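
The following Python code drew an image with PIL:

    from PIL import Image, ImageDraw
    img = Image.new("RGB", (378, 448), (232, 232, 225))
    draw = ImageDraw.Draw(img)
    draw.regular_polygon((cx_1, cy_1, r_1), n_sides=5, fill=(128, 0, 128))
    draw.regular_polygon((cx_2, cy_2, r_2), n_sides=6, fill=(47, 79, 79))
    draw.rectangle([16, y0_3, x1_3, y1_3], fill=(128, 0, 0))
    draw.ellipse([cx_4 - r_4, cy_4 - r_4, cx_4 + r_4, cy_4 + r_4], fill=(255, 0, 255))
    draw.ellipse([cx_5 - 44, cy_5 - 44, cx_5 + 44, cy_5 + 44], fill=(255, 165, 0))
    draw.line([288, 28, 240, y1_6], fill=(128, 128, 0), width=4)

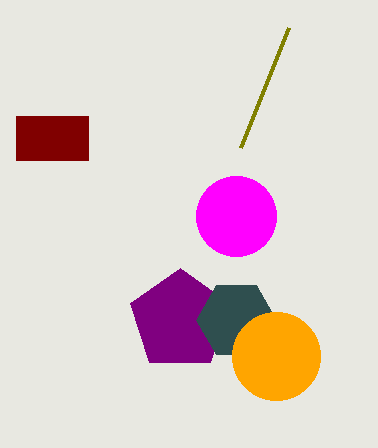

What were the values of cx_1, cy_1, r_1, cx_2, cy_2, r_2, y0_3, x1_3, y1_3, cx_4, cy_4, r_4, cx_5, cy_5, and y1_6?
cx_1 = 180, cy_1 = 320, r_1 = 52, cx_2 = 236, cy_2 = 320, r_2 = 40, y0_3 = 116, x1_3 = 88, y1_3 = 160, cx_4 = 236, cy_4 = 216, r_4 = 40, cx_5 = 276, cy_5 = 356, y1_6 = 148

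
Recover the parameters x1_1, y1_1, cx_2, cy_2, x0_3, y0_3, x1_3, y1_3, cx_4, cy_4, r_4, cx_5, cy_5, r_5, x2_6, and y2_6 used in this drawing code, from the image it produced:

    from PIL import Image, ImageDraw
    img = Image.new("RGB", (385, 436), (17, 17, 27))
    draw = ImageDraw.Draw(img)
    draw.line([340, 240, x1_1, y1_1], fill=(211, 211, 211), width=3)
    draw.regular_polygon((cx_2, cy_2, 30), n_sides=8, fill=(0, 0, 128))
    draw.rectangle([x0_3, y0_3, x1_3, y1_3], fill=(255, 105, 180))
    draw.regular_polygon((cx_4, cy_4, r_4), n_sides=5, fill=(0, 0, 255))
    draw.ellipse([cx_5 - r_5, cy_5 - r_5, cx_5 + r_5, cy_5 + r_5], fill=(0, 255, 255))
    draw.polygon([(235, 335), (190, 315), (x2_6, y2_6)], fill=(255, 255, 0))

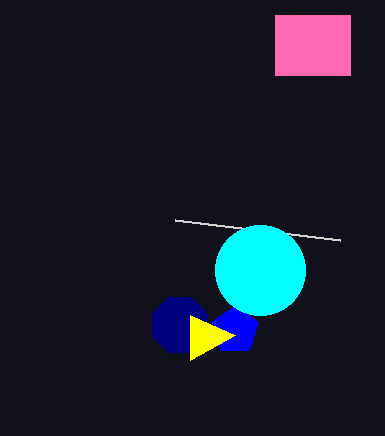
x1_1 = 175; y1_1 = 220; cx_2 = 180; cy_2 = 325; x0_3 = 275; y0_3 = 15; x1_3 = 350; y1_3 = 75; cx_4 = 235; cy_4 = 330; r_4 = 25; cx_5 = 260; cy_5 = 270; r_5 = 45; x2_6 = 190; y2_6 = 360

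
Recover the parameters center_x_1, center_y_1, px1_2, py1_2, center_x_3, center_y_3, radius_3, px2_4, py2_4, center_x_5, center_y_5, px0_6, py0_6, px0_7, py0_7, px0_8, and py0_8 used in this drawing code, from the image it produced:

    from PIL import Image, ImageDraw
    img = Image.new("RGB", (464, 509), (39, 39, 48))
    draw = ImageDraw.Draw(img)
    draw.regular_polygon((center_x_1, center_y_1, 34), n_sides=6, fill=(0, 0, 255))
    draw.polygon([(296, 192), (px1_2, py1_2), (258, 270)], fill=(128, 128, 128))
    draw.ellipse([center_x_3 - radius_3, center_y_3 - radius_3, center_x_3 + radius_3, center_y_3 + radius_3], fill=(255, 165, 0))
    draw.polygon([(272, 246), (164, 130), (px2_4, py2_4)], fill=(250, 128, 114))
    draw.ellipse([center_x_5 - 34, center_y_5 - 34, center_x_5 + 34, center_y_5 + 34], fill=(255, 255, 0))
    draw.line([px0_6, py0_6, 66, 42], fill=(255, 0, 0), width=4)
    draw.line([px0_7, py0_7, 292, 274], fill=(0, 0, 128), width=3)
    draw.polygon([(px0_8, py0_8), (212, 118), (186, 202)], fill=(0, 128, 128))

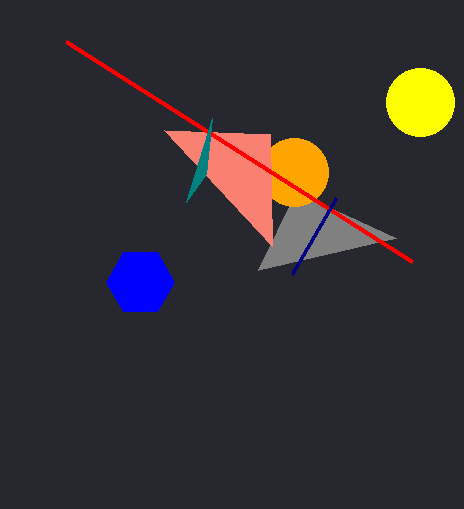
center_x_1 = 140, center_y_1 = 282, px1_2 = 396, py1_2 = 238, center_x_3 = 294, center_y_3 = 172, radius_3 = 34, px2_4 = 270, py2_4 = 134, center_x_5 = 420, center_y_5 = 102, px0_6 = 412, py0_6 = 262, px0_7 = 336, py0_7 = 198, px0_8 = 206, py0_8 = 174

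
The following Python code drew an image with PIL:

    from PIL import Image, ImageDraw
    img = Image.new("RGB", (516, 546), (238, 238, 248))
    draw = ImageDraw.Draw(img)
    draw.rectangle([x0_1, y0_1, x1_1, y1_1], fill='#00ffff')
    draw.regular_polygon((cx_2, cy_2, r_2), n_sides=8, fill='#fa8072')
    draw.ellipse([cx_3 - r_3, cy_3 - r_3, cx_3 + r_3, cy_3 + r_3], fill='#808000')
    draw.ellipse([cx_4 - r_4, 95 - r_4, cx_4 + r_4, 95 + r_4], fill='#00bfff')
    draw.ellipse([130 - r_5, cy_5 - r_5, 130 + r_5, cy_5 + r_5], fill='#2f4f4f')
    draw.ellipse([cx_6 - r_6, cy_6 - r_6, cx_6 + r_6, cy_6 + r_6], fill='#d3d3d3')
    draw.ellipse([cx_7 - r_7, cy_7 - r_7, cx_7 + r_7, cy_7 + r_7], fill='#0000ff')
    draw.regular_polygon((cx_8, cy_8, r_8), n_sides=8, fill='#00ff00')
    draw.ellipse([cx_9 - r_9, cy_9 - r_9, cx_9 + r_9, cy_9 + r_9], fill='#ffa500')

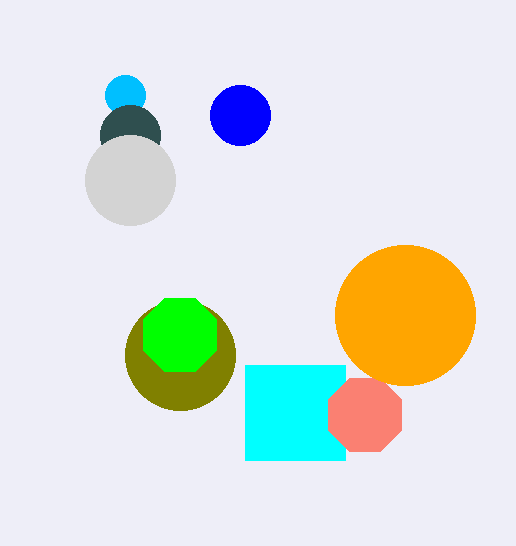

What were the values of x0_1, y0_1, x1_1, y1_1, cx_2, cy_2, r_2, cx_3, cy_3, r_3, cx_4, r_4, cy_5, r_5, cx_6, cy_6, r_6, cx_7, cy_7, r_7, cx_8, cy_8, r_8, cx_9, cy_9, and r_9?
x0_1 = 245, y0_1 = 365, x1_1 = 345, y1_1 = 460, cx_2 = 365, cy_2 = 415, r_2 = 40, cx_3 = 180, cy_3 = 355, r_3 = 55, cx_4 = 125, r_4 = 20, cy_5 = 135, r_5 = 30, cx_6 = 130, cy_6 = 180, r_6 = 45, cx_7 = 240, cy_7 = 115, r_7 = 30, cx_8 = 180, cy_8 = 335, r_8 = 40, cx_9 = 405, cy_9 = 315, r_9 = 70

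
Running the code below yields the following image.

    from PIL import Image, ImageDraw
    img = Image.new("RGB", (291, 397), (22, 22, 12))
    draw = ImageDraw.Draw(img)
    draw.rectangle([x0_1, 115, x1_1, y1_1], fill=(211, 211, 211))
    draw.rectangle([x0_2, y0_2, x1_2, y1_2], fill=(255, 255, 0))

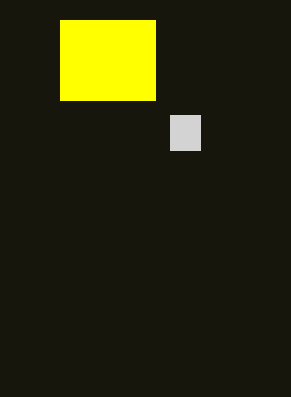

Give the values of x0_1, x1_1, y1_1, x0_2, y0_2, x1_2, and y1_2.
x0_1 = 170; x1_1 = 200; y1_1 = 150; x0_2 = 60; y0_2 = 20; x1_2 = 155; y1_2 = 100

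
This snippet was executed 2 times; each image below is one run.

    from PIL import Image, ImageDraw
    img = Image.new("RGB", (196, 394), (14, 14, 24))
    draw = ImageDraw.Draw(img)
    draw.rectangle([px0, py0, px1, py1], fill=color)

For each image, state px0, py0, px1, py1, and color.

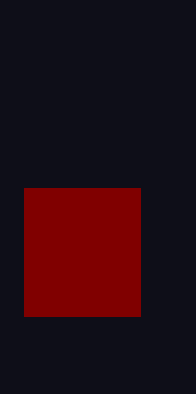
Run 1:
px0 = 24; py0 = 188; px1 = 140; py1 = 316; color = 'maroon'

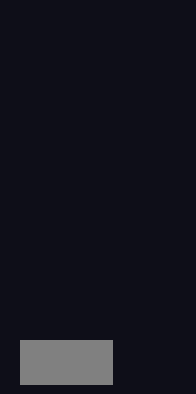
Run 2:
px0 = 20
py0 = 340
px1 = 112
py1 = 384
color = 'gray'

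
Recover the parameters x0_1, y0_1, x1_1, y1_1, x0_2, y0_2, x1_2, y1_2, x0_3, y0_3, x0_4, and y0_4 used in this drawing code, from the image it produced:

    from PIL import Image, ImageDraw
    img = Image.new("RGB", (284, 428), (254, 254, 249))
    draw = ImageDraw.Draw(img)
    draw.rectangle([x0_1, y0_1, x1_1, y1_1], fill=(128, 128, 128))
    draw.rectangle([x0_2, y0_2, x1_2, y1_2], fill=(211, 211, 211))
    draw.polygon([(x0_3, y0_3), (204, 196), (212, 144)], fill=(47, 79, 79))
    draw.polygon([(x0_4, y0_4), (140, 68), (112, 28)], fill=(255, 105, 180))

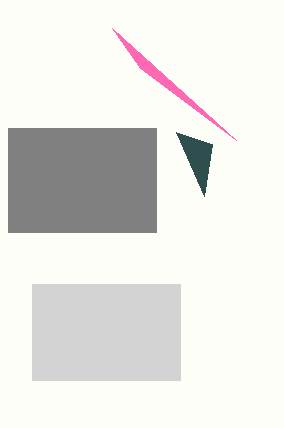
x0_1 = 8
y0_1 = 128
x1_1 = 156
y1_1 = 232
x0_2 = 32
y0_2 = 284
x1_2 = 180
y1_2 = 380
x0_3 = 176
y0_3 = 132
x0_4 = 236
y0_4 = 140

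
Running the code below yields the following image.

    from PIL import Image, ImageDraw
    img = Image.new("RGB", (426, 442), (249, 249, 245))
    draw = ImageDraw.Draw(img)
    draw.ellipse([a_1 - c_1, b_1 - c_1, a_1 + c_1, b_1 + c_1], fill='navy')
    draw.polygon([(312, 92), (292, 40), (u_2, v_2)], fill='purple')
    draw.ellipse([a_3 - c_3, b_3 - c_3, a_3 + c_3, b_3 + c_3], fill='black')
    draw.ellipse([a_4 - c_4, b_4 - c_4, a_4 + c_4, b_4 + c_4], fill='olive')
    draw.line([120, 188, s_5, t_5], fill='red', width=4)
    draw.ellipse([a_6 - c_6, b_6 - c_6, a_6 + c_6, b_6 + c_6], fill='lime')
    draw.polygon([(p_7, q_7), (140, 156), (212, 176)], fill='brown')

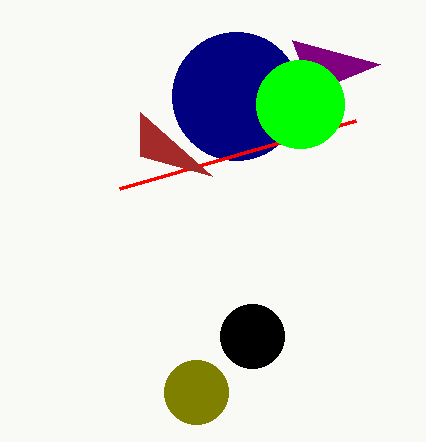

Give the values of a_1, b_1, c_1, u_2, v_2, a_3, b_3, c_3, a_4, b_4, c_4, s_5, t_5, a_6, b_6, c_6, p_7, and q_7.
a_1 = 236
b_1 = 96
c_1 = 64
u_2 = 380
v_2 = 64
a_3 = 252
b_3 = 336
c_3 = 32
a_4 = 196
b_4 = 392
c_4 = 32
s_5 = 356
t_5 = 120
a_6 = 300
b_6 = 104
c_6 = 44
p_7 = 140
q_7 = 112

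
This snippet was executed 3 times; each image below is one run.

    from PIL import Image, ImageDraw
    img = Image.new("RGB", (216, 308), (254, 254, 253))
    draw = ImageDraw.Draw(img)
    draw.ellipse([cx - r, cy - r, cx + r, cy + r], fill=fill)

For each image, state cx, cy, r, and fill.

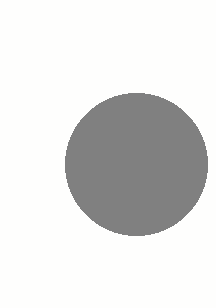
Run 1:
cx = 136, cy = 164, r = 71, fill = 'gray'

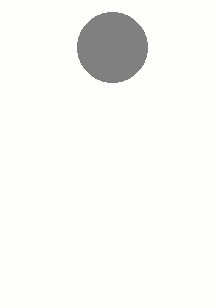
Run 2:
cx = 112, cy = 47, r = 35, fill = 'gray'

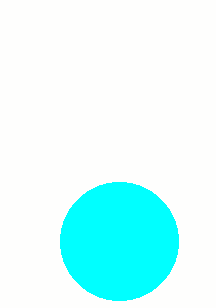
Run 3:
cx = 119, cy = 241, r = 59, fill = 'cyan'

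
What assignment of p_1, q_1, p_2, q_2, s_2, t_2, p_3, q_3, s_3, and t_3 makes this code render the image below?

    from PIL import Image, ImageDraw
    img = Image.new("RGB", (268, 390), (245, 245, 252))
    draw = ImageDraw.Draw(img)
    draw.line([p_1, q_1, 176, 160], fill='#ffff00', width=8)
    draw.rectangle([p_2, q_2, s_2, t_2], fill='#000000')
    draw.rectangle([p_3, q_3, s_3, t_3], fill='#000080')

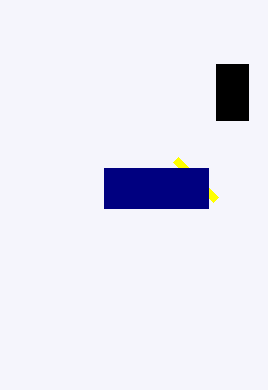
p_1 = 216, q_1 = 200, p_2 = 216, q_2 = 64, s_2 = 248, t_2 = 120, p_3 = 104, q_3 = 168, s_3 = 208, t_3 = 208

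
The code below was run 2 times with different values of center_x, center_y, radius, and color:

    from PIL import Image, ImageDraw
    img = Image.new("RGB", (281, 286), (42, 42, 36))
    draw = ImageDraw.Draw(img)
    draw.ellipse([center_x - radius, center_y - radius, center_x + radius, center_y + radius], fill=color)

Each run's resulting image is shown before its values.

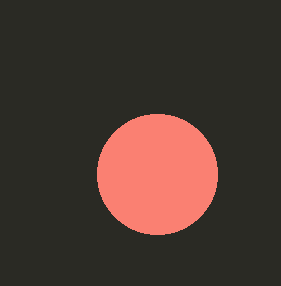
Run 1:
center_x = 157; center_y = 174; radius = 60; color = 'salmon'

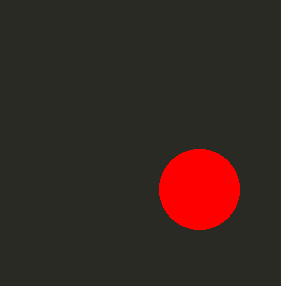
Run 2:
center_x = 199; center_y = 189; radius = 40; color = 'red'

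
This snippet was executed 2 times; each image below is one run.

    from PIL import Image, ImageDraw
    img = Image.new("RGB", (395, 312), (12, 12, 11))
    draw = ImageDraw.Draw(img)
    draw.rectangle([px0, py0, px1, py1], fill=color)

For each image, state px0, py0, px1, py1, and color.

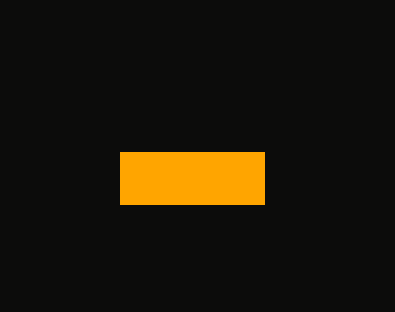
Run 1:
px0 = 120
py0 = 152
px1 = 264
py1 = 204
color = 'orange'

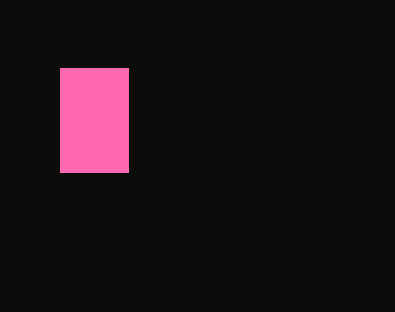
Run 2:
px0 = 60, py0 = 68, px1 = 128, py1 = 172, color = 'hotpink'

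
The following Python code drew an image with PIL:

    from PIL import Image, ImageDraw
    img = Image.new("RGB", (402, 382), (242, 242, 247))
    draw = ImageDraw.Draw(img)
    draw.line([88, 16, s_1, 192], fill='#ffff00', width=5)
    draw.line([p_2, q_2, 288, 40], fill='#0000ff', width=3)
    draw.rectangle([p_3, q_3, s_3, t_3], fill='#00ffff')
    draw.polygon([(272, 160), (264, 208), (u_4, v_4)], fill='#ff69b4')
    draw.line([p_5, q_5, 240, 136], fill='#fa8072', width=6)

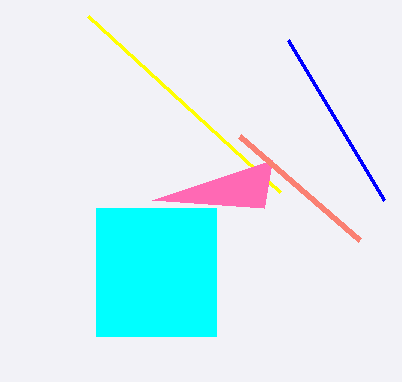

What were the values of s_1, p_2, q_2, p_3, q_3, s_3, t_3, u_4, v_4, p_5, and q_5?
s_1 = 280
p_2 = 384
q_2 = 200
p_3 = 96
q_3 = 208
s_3 = 216
t_3 = 336
u_4 = 152
v_4 = 200
p_5 = 360
q_5 = 240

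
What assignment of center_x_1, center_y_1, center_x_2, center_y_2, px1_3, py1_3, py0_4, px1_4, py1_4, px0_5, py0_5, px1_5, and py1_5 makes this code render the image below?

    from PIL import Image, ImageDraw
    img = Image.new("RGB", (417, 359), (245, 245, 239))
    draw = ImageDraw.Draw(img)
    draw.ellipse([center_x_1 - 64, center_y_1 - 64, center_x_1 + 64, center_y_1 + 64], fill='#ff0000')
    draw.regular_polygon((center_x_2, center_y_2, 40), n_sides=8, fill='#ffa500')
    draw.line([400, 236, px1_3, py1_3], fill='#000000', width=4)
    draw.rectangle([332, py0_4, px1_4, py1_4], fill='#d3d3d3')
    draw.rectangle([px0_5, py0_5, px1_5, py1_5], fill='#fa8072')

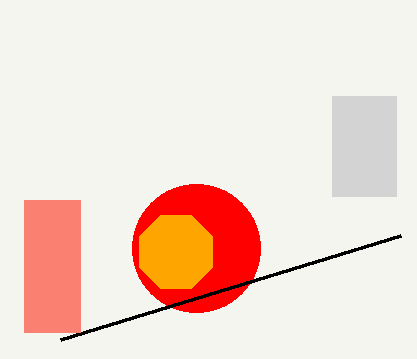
center_x_1 = 196, center_y_1 = 248, center_x_2 = 176, center_y_2 = 252, px1_3 = 60, py1_3 = 340, py0_4 = 96, px1_4 = 396, py1_4 = 196, px0_5 = 24, py0_5 = 200, px1_5 = 80, py1_5 = 332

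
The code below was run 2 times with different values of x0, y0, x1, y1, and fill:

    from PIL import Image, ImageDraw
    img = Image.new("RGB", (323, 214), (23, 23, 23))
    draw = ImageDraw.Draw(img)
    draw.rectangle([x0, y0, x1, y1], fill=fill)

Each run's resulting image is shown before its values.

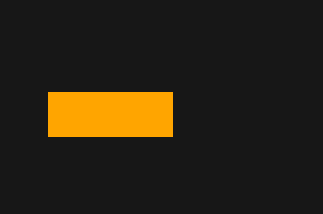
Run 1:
x0 = 48; y0 = 92; x1 = 172; y1 = 136; fill = 'orange'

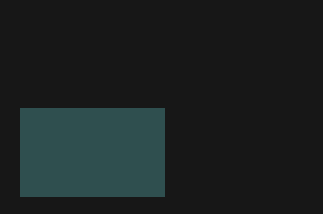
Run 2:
x0 = 20, y0 = 108, x1 = 164, y1 = 196, fill = 'darkslategray'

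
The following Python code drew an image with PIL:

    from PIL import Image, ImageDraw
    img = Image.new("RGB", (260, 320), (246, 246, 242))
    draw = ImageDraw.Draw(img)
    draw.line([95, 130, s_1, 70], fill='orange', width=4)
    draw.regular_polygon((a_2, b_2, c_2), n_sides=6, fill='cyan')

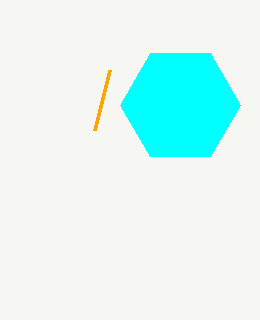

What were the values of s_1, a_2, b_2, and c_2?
s_1 = 110, a_2 = 180, b_2 = 105, c_2 = 60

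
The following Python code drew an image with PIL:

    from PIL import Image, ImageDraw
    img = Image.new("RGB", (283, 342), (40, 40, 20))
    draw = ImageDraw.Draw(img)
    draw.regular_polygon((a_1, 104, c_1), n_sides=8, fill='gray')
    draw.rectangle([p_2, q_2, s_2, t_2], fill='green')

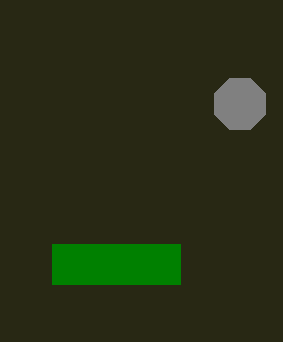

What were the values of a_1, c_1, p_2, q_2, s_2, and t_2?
a_1 = 240; c_1 = 28; p_2 = 52; q_2 = 244; s_2 = 180; t_2 = 284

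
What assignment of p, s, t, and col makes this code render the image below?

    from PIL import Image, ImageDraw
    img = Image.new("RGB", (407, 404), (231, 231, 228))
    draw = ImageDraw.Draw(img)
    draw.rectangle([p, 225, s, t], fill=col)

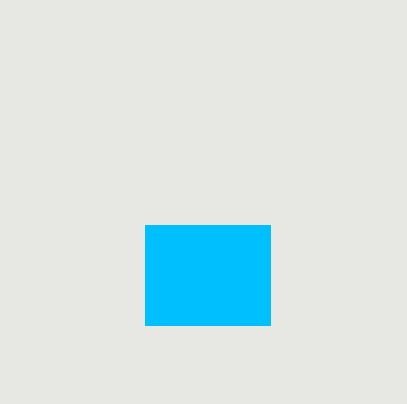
p = 145; s = 270; t = 325; col = 'deepskyblue'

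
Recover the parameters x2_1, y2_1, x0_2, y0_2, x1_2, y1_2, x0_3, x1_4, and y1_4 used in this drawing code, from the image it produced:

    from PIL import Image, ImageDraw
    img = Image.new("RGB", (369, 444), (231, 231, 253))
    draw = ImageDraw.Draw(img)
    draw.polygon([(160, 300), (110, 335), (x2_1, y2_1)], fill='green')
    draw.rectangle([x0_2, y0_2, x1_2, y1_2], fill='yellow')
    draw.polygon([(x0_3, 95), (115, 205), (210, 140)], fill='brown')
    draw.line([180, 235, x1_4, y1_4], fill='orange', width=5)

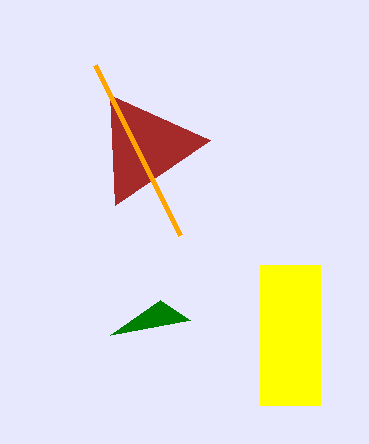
x2_1 = 190
y2_1 = 320
x0_2 = 260
y0_2 = 265
x1_2 = 320
y1_2 = 405
x0_3 = 110
x1_4 = 95
y1_4 = 65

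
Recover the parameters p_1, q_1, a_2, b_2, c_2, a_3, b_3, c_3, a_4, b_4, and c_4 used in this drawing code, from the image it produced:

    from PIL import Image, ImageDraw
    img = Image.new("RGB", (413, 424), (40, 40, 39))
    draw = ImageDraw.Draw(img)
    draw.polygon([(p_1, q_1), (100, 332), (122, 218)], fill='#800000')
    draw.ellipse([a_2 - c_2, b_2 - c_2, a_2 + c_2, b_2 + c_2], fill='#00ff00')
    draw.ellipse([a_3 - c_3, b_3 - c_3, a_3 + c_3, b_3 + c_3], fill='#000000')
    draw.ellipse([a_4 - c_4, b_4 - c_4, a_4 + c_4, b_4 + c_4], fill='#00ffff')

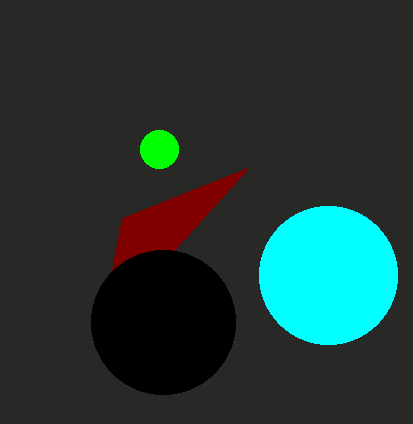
p_1 = 249, q_1 = 167, a_2 = 159, b_2 = 149, c_2 = 19, a_3 = 163, b_3 = 322, c_3 = 72, a_4 = 328, b_4 = 275, c_4 = 69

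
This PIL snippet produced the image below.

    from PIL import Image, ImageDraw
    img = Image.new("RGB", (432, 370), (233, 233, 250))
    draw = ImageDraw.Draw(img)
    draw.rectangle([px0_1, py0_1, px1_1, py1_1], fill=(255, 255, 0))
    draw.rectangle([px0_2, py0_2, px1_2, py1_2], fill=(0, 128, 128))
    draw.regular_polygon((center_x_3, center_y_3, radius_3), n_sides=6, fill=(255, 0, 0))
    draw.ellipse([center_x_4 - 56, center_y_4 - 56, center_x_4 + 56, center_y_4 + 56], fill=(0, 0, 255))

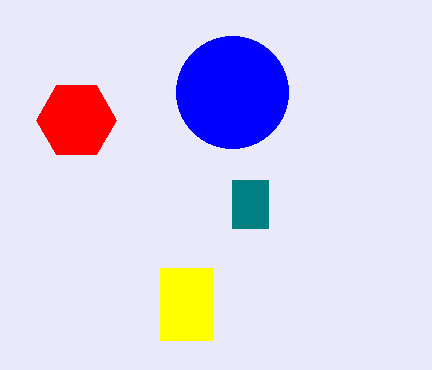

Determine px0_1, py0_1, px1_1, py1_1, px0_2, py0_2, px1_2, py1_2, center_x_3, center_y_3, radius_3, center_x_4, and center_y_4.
px0_1 = 160; py0_1 = 268; px1_1 = 212; py1_1 = 340; px0_2 = 232; py0_2 = 180; px1_2 = 268; py1_2 = 228; center_x_3 = 76; center_y_3 = 120; radius_3 = 40; center_x_4 = 232; center_y_4 = 92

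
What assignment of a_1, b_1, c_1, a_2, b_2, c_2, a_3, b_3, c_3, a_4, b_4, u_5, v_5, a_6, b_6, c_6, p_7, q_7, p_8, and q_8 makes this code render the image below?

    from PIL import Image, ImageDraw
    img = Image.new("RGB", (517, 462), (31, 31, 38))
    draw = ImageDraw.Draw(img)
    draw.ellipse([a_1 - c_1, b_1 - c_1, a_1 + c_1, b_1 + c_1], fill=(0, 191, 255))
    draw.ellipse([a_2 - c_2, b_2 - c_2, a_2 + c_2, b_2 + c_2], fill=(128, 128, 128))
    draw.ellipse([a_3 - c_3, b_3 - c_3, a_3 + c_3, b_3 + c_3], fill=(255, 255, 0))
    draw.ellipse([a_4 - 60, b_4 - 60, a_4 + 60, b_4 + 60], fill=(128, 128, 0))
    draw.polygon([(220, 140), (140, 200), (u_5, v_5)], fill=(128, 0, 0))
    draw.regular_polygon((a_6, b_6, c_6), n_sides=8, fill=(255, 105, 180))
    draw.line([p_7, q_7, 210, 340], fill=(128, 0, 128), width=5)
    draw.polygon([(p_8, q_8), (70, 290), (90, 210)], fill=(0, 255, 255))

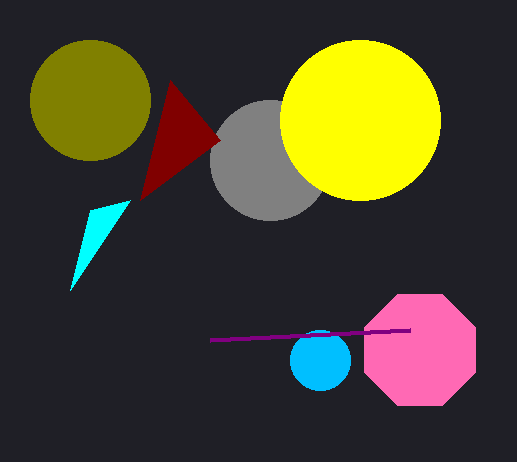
a_1 = 320
b_1 = 360
c_1 = 30
a_2 = 270
b_2 = 160
c_2 = 60
a_3 = 360
b_3 = 120
c_3 = 80
a_4 = 90
b_4 = 100
u_5 = 170
v_5 = 80
a_6 = 420
b_6 = 350
c_6 = 60
p_7 = 410
q_7 = 330
p_8 = 130
q_8 = 200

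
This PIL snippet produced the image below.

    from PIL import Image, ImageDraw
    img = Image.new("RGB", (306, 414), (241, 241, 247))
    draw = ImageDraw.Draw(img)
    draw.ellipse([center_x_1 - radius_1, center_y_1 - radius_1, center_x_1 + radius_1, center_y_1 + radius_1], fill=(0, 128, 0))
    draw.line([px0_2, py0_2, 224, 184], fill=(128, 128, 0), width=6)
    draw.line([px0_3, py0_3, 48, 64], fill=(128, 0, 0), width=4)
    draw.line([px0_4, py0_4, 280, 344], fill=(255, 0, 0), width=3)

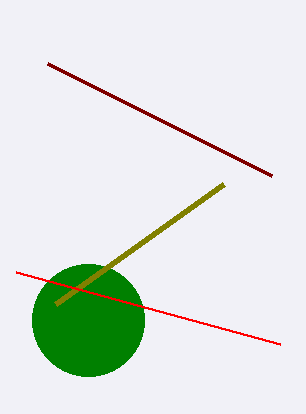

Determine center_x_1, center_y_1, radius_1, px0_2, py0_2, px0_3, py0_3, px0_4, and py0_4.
center_x_1 = 88; center_y_1 = 320; radius_1 = 56; px0_2 = 56; py0_2 = 304; px0_3 = 272; py0_3 = 176; px0_4 = 16; py0_4 = 272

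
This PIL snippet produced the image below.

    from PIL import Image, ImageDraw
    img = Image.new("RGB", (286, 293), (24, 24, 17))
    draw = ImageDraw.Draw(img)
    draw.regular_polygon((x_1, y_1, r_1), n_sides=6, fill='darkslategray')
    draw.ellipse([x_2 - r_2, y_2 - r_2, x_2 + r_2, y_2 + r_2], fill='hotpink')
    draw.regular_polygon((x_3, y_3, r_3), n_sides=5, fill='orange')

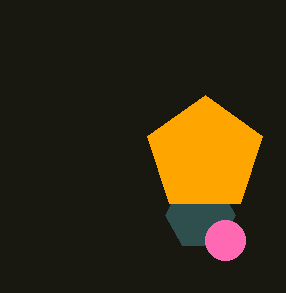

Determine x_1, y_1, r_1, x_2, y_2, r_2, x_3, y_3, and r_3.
x_1 = 200
y_1 = 215
r_1 = 35
x_2 = 225
y_2 = 240
r_2 = 20
x_3 = 205
y_3 = 155
r_3 = 60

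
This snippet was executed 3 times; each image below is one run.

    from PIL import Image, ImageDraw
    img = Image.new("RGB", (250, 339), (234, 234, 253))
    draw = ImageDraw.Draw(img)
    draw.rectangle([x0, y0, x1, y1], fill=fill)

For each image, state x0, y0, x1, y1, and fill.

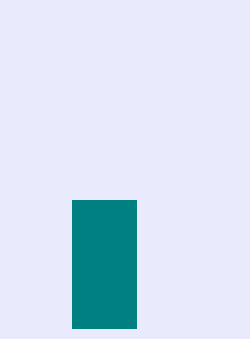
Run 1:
x0 = 72, y0 = 200, x1 = 136, y1 = 328, fill = 'teal'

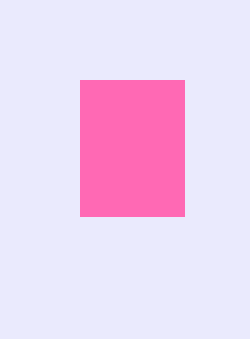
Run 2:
x0 = 80
y0 = 80
x1 = 184
y1 = 216
fill = 'hotpink'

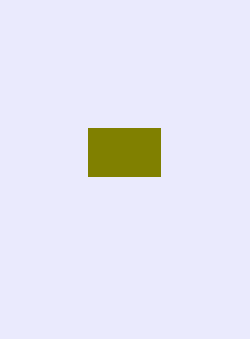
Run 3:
x0 = 88; y0 = 128; x1 = 160; y1 = 176; fill = 'olive'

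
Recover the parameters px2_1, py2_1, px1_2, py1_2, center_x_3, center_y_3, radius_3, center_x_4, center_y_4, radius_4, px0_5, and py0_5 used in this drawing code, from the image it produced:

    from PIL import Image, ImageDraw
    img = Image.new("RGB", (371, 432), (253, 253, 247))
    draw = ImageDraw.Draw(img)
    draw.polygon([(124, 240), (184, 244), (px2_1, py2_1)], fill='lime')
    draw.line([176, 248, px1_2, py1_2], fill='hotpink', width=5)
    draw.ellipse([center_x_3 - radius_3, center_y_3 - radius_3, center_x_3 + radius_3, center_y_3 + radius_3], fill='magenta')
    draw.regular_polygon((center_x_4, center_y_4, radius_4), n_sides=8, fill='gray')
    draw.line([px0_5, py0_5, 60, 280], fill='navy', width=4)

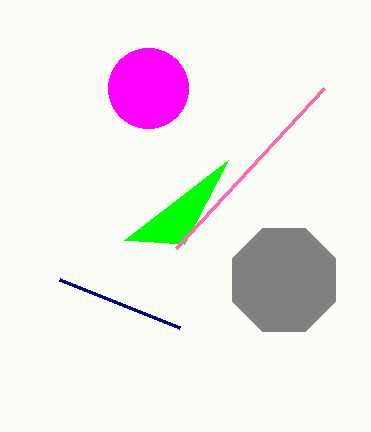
px2_1 = 228; py2_1 = 160; px1_2 = 324; py1_2 = 88; center_x_3 = 148; center_y_3 = 88; radius_3 = 40; center_x_4 = 284; center_y_4 = 280; radius_4 = 56; px0_5 = 180; py0_5 = 328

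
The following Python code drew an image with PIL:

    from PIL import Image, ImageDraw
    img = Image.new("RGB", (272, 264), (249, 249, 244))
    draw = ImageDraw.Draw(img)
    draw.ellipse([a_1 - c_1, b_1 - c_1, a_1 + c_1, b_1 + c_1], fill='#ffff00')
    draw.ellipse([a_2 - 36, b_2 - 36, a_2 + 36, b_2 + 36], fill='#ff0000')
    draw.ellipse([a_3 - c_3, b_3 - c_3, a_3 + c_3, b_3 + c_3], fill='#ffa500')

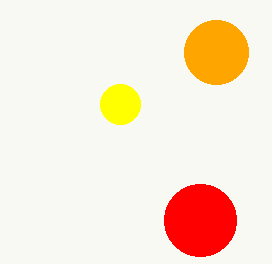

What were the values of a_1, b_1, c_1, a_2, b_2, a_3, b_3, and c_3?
a_1 = 120, b_1 = 104, c_1 = 20, a_2 = 200, b_2 = 220, a_3 = 216, b_3 = 52, c_3 = 32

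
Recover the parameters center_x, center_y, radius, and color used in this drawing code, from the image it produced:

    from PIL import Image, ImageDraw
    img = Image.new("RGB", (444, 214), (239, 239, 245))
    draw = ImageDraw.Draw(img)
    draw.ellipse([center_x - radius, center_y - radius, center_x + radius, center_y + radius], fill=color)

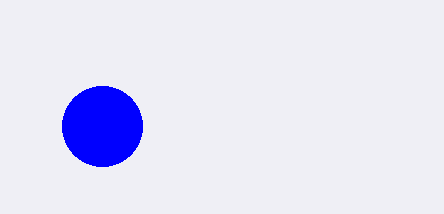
center_x = 102; center_y = 126; radius = 40; color = 'blue'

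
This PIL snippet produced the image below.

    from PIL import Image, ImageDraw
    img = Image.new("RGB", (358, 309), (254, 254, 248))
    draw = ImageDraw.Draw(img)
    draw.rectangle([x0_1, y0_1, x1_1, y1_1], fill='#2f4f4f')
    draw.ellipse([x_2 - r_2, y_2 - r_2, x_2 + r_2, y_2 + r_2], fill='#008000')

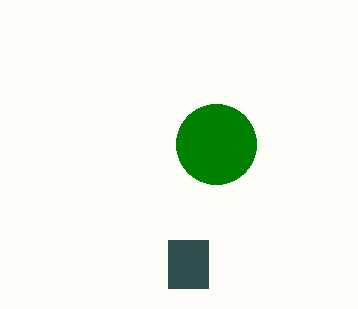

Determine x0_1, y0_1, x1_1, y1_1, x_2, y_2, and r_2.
x0_1 = 168
y0_1 = 240
x1_1 = 208
y1_1 = 288
x_2 = 216
y_2 = 144
r_2 = 40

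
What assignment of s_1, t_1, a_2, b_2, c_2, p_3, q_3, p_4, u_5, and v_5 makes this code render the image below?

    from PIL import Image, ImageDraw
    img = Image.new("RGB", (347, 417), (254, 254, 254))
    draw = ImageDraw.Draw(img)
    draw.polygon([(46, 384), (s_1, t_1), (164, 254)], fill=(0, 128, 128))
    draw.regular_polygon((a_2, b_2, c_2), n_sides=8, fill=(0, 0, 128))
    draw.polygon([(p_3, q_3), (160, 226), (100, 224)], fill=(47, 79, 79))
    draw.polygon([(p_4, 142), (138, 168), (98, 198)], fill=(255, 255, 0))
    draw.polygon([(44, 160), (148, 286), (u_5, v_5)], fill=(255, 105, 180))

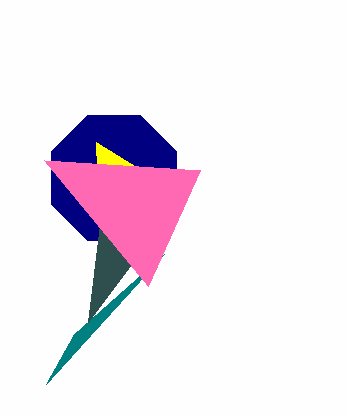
s_1 = 74
t_1 = 334
a_2 = 114
b_2 = 178
c_2 = 68
p_3 = 88
q_3 = 322
p_4 = 96
u_5 = 200
v_5 = 170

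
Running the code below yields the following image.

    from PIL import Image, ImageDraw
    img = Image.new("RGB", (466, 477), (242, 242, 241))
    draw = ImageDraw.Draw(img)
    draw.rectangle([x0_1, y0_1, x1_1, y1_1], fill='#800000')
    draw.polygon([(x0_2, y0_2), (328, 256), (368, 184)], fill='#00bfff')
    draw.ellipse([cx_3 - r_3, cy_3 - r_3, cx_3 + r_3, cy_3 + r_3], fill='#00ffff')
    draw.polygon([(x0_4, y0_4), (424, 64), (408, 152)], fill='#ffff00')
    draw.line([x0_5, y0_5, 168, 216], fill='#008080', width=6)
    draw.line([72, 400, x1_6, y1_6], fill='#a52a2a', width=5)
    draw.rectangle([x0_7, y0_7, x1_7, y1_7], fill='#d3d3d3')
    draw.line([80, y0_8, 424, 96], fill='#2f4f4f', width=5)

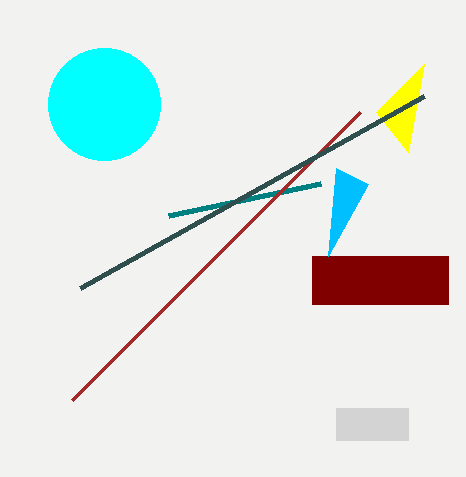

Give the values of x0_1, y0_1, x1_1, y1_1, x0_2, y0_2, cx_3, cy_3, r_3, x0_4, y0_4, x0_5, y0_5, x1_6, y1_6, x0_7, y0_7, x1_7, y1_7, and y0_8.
x0_1 = 312; y0_1 = 256; x1_1 = 448; y1_1 = 304; x0_2 = 336; y0_2 = 168; cx_3 = 104; cy_3 = 104; r_3 = 56; x0_4 = 376; y0_4 = 112; x0_5 = 320; y0_5 = 184; x1_6 = 360; y1_6 = 112; x0_7 = 336; y0_7 = 408; x1_7 = 408; y1_7 = 440; y0_8 = 288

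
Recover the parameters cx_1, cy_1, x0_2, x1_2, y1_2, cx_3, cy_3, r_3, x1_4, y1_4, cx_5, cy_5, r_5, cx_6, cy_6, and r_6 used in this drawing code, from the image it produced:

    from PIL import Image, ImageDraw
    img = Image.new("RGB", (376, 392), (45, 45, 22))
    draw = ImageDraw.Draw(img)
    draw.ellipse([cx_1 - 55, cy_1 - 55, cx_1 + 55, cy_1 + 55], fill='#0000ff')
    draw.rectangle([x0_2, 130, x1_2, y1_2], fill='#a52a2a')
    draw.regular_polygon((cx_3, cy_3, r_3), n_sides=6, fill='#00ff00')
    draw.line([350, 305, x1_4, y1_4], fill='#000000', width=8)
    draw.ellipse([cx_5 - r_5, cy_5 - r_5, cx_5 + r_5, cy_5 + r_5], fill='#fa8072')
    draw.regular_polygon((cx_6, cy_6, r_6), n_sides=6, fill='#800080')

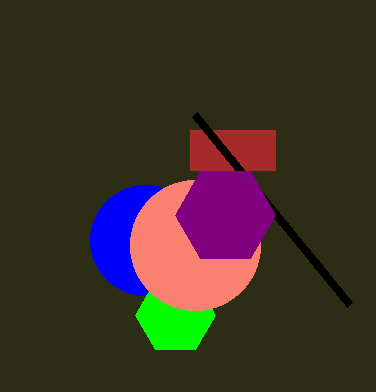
cx_1 = 145, cy_1 = 240, x0_2 = 190, x1_2 = 275, y1_2 = 170, cx_3 = 175, cy_3 = 315, r_3 = 40, x1_4 = 195, y1_4 = 115, cx_5 = 195, cy_5 = 245, r_5 = 65, cx_6 = 225, cy_6 = 215, r_6 = 50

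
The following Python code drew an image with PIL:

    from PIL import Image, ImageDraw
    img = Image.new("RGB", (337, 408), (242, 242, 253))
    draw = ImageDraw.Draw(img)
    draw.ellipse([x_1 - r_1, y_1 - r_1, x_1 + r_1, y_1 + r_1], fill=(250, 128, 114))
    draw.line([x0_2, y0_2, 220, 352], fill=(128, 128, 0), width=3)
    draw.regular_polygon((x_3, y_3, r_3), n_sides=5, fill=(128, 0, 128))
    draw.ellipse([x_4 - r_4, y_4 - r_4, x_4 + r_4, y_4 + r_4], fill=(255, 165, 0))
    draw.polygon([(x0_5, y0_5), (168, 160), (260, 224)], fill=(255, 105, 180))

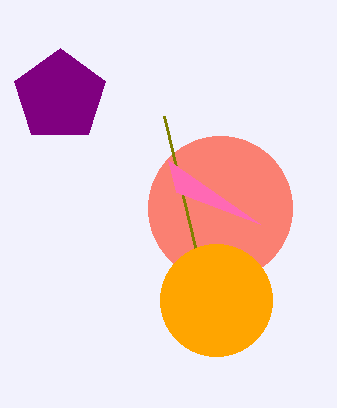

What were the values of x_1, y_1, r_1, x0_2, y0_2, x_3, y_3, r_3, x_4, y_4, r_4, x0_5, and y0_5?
x_1 = 220, y_1 = 208, r_1 = 72, x0_2 = 164, y0_2 = 116, x_3 = 60, y_3 = 96, r_3 = 48, x_4 = 216, y_4 = 300, r_4 = 56, x0_5 = 176, y0_5 = 192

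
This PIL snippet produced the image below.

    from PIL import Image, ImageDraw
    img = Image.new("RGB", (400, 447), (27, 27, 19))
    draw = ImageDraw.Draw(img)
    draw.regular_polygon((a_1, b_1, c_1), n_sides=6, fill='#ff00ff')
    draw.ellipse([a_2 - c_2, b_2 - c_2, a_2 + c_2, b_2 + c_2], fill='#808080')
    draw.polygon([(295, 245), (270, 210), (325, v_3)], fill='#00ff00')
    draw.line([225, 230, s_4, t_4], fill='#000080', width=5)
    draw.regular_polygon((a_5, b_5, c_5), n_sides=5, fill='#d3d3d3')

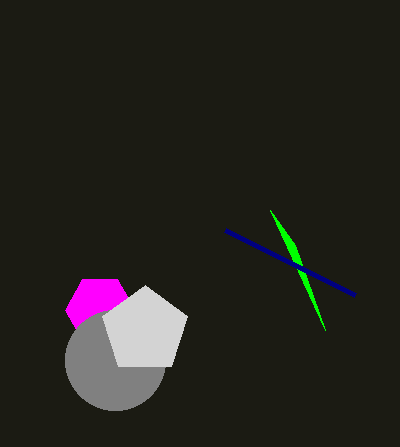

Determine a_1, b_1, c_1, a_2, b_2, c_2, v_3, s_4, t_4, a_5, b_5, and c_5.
a_1 = 100; b_1 = 310; c_1 = 35; a_2 = 115; b_2 = 360; c_2 = 50; v_3 = 330; s_4 = 355; t_4 = 295; a_5 = 145; b_5 = 330; c_5 = 45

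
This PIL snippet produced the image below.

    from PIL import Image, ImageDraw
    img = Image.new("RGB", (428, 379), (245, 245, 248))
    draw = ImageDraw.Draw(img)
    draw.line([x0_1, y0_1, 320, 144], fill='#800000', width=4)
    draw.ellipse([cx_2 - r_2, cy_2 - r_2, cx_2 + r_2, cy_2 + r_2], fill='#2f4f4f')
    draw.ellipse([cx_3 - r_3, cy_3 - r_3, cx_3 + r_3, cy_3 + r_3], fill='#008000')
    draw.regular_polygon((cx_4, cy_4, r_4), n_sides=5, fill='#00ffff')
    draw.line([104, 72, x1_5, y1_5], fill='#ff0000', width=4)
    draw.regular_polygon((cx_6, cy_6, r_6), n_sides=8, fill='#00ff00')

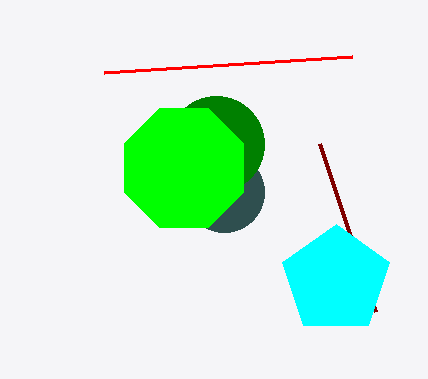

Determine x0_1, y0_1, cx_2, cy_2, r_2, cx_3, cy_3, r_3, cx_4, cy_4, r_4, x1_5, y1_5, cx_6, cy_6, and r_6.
x0_1 = 376, y0_1 = 312, cx_2 = 224, cy_2 = 192, r_2 = 40, cx_3 = 216, cy_3 = 144, r_3 = 48, cx_4 = 336, cy_4 = 280, r_4 = 56, x1_5 = 352, y1_5 = 56, cx_6 = 184, cy_6 = 168, r_6 = 64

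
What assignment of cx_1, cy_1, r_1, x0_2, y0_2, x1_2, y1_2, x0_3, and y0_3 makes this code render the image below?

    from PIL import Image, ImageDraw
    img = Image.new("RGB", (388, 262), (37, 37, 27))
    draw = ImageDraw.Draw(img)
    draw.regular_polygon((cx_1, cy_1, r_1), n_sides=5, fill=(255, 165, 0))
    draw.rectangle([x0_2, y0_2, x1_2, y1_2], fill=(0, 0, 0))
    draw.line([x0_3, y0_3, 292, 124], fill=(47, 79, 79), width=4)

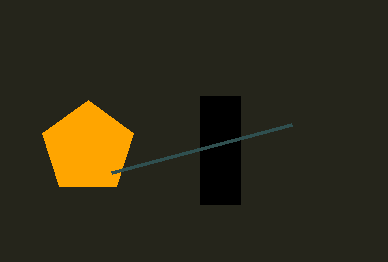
cx_1 = 88, cy_1 = 148, r_1 = 48, x0_2 = 200, y0_2 = 96, x1_2 = 240, y1_2 = 204, x0_3 = 112, y0_3 = 172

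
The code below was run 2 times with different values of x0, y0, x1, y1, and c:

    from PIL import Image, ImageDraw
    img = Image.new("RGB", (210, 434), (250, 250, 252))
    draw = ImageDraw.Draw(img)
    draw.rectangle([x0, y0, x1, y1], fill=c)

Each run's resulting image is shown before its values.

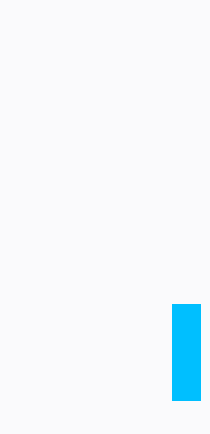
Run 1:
x0 = 172, y0 = 304, x1 = 200, y1 = 400, c = 'deepskyblue'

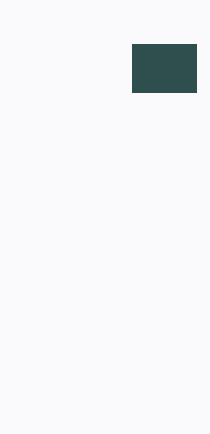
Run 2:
x0 = 132
y0 = 44
x1 = 196
y1 = 92
c = 'darkslategray'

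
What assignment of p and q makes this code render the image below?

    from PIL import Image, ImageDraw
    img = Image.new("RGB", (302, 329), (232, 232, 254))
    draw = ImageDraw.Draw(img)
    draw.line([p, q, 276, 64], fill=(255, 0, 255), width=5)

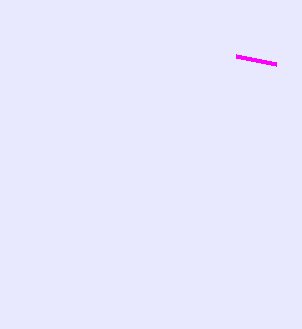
p = 236; q = 56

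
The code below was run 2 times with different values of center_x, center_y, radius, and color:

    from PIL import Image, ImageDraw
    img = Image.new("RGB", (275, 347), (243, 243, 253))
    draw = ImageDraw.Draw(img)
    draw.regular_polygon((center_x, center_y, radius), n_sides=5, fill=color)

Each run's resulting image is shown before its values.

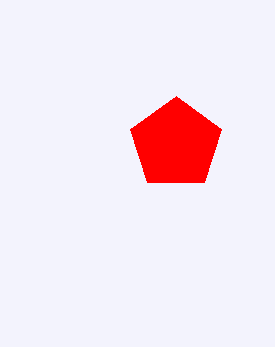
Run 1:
center_x = 176
center_y = 144
radius = 48
color = 'red'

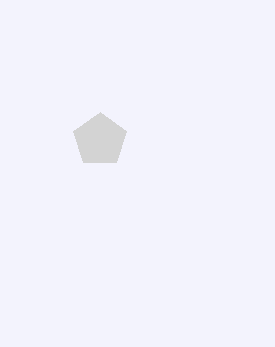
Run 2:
center_x = 100; center_y = 140; radius = 28; color = 'lightgray'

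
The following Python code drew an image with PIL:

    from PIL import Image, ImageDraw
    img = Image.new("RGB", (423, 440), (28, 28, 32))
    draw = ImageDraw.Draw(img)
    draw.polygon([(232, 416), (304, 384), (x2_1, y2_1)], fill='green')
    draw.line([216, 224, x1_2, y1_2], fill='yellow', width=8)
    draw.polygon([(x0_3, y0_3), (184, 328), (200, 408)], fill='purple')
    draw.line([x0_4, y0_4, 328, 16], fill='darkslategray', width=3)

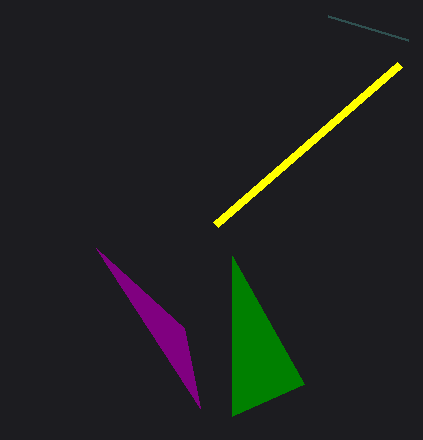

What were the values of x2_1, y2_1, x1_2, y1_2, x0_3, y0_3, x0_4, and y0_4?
x2_1 = 232
y2_1 = 256
x1_2 = 400
y1_2 = 64
x0_3 = 96
y0_3 = 248
x0_4 = 408
y0_4 = 40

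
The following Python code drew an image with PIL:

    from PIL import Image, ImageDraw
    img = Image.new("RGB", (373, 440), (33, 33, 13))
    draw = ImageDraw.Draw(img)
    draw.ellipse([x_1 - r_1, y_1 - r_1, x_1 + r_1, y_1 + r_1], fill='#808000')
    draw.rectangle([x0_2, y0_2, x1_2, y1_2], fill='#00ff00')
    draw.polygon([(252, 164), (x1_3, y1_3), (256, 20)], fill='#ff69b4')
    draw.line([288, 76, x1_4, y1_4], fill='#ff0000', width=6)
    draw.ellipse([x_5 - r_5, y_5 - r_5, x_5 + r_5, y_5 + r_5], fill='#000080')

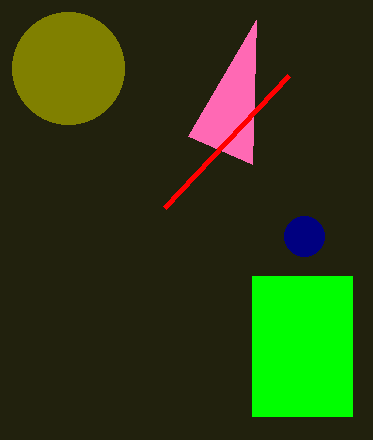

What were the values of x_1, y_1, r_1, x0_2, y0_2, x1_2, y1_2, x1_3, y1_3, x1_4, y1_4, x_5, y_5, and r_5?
x_1 = 68; y_1 = 68; r_1 = 56; x0_2 = 252; y0_2 = 276; x1_2 = 352; y1_2 = 416; x1_3 = 188; y1_3 = 136; x1_4 = 164; y1_4 = 208; x_5 = 304; y_5 = 236; r_5 = 20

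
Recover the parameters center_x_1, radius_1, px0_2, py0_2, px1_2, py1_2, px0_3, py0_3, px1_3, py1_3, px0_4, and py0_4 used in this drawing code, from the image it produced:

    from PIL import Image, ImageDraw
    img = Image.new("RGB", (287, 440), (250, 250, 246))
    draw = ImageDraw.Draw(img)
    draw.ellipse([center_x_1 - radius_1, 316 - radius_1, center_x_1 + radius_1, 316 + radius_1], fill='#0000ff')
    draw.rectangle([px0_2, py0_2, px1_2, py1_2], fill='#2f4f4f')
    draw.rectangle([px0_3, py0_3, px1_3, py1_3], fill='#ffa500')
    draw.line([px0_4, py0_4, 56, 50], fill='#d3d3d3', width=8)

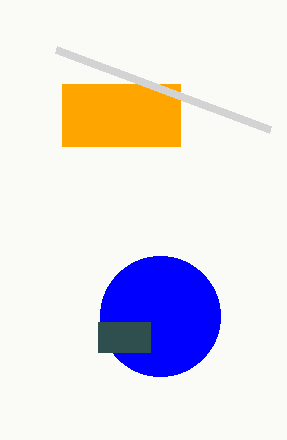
center_x_1 = 160, radius_1 = 60, px0_2 = 98, py0_2 = 322, px1_2 = 150, py1_2 = 352, px0_3 = 62, py0_3 = 84, px1_3 = 180, py1_3 = 146, px0_4 = 270, py0_4 = 130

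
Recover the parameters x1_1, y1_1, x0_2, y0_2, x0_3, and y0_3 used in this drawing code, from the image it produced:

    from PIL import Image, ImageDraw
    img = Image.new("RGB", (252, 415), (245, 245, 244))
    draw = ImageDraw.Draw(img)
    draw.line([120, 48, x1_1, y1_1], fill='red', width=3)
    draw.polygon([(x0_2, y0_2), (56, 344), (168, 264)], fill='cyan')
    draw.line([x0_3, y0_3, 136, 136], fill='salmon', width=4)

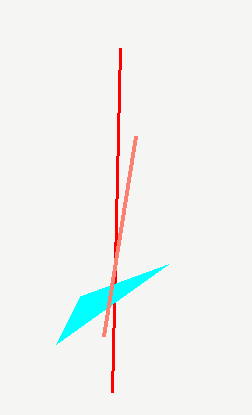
x1_1 = 112; y1_1 = 392; x0_2 = 80; y0_2 = 296; x0_3 = 104; y0_3 = 336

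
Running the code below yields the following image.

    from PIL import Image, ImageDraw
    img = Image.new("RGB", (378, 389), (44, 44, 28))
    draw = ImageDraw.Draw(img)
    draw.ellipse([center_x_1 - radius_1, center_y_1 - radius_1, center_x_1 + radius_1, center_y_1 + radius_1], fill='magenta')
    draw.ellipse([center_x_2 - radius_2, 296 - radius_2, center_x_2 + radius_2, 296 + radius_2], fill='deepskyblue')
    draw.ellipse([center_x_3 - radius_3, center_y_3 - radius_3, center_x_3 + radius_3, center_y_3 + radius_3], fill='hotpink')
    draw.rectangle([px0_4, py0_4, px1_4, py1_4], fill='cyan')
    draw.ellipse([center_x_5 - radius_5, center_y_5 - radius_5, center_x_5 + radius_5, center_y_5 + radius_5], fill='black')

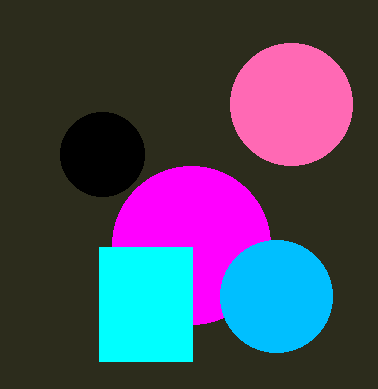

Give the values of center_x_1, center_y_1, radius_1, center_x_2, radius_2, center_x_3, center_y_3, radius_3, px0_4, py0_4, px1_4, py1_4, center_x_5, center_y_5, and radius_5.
center_x_1 = 191, center_y_1 = 245, radius_1 = 79, center_x_2 = 276, radius_2 = 56, center_x_3 = 291, center_y_3 = 104, radius_3 = 61, px0_4 = 99, py0_4 = 247, px1_4 = 192, py1_4 = 361, center_x_5 = 102, center_y_5 = 154, radius_5 = 42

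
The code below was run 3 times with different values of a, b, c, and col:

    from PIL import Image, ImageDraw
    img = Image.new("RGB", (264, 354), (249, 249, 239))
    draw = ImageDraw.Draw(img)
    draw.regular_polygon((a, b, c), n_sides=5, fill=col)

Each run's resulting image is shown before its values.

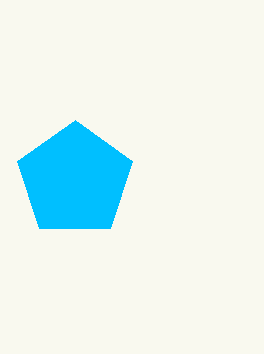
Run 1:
a = 75, b = 180, c = 60, col = 'deepskyblue'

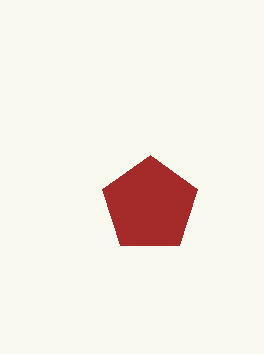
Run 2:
a = 150
b = 205
c = 50
col = 'brown'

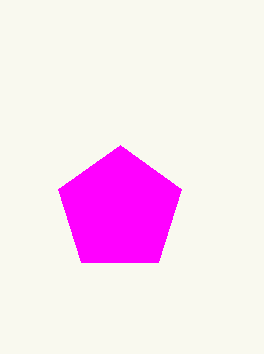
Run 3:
a = 120
b = 210
c = 65
col = 'magenta'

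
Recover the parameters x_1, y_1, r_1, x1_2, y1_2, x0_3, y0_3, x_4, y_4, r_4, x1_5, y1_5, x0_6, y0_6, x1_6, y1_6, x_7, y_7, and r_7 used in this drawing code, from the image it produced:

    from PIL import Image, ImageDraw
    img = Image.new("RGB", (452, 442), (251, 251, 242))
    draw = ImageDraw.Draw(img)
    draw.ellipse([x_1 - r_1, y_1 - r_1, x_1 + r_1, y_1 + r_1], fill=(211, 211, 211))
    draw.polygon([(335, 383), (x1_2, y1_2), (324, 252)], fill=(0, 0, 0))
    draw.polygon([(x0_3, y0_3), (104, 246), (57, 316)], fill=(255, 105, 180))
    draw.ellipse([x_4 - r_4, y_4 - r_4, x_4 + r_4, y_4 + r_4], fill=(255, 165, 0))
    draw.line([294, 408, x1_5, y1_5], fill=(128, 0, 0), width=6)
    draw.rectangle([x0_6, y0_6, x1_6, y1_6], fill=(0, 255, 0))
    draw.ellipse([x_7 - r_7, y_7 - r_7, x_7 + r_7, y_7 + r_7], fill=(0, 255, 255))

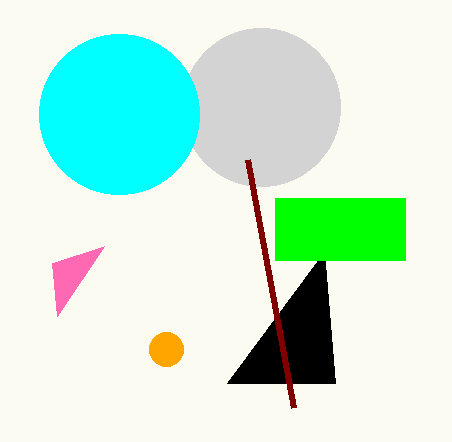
x_1 = 261
y_1 = 107
r_1 = 79
x1_2 = 227
y1_2 = 383
x0_3 = 52
y0_3 = 263
x_4 = 166
y_4 = 349
r_4 = 17
x1_5 = 248
y1_5 = 160
x0_6 = 275
y0_6 = 198
x1_6 = 405
y1_6 = 260
x_7 = 119
y_7 = 114
r_7 = 80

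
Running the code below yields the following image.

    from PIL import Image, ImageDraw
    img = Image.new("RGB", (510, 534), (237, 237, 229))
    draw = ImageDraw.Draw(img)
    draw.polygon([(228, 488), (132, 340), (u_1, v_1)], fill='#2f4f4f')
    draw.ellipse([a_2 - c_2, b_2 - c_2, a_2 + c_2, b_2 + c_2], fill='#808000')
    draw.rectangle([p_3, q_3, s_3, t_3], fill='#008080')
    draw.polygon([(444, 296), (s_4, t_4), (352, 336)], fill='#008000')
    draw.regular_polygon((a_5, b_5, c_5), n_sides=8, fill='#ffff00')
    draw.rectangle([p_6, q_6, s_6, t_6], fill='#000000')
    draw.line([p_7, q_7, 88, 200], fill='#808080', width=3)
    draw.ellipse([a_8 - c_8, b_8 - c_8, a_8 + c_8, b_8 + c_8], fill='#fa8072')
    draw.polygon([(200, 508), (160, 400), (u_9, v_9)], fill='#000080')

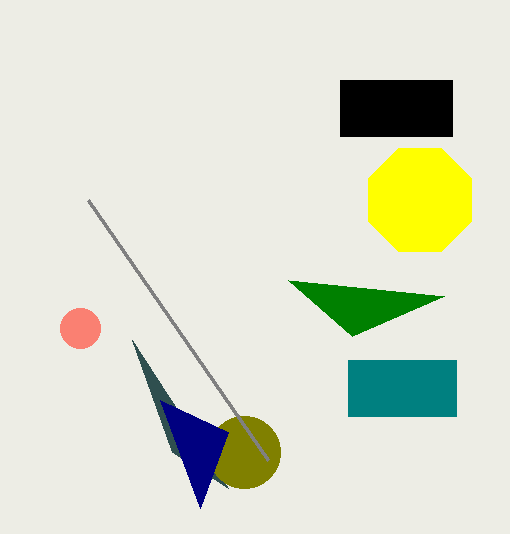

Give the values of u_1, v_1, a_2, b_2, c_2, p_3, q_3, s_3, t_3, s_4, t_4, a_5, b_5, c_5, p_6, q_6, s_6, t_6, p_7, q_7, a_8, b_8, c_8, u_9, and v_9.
u_1 = 172; v_1 = 452; a_2 = 244; b_2 = 452; c_2 = 36; p_3 = 348; q_3 = 360; s_3 = 456; t_3 = 416; s_4 = 288; t_4 = 280; a_5 = 420; b_5 = 200; c_5 = 56; p_6 = 340; q_6 = 80; s_6 = 452; t_6 = 136; p_7 = 268; q_7 = 460; a_8 = 80; b_8 = 328; c_8 = 20; u_9 = 228; v_9 = 432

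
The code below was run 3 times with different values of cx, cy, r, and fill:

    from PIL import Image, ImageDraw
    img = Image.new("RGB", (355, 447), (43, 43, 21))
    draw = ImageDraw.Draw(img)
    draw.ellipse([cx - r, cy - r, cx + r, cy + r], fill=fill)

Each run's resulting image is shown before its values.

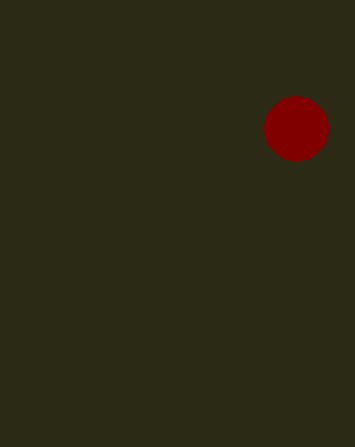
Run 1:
cx = 296; cy = 128; r = 32; fill = 'maroon'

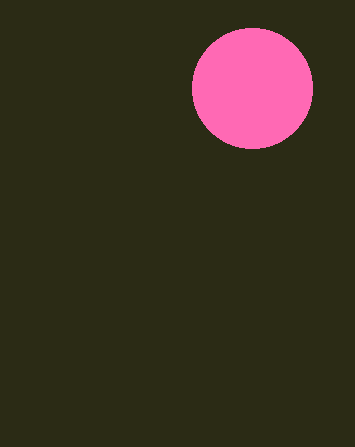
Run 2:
cx = 252
cy = 88
r = 60
fill = 'hotpink'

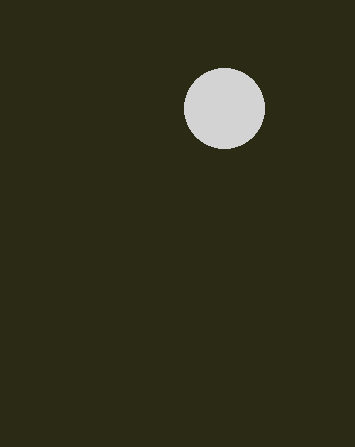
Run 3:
cx = 224; cy = 108; r = 40; fill = 'lightgray'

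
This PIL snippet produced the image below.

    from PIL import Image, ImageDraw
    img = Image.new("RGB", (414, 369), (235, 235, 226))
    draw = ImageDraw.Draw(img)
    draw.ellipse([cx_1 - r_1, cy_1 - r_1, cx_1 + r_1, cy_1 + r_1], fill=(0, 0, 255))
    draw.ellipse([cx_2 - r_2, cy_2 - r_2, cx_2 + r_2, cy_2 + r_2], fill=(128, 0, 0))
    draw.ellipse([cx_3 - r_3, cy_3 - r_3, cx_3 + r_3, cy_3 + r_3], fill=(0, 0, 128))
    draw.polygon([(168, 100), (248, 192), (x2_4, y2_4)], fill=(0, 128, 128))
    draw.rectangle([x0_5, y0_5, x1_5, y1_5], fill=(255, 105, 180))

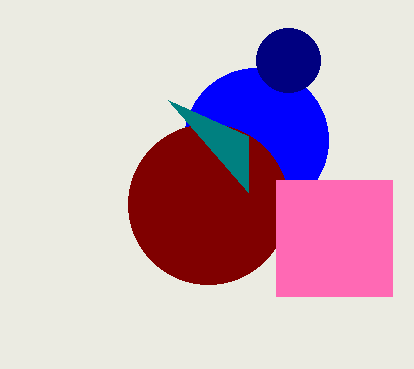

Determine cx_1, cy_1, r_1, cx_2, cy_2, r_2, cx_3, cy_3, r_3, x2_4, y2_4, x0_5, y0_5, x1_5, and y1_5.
cx_1 = 256, cy_1 = 140, r_1 = 72, cx_2 = 208, cy_2 = 204, r_2 = 80, cx_3 = 288, cy_3 = 60, r_3 = 32, x2_4 = 248, y2_4 = 136, x0_5 = 276, y0_5 = 180, x1_5 = 392, y1_5 = 296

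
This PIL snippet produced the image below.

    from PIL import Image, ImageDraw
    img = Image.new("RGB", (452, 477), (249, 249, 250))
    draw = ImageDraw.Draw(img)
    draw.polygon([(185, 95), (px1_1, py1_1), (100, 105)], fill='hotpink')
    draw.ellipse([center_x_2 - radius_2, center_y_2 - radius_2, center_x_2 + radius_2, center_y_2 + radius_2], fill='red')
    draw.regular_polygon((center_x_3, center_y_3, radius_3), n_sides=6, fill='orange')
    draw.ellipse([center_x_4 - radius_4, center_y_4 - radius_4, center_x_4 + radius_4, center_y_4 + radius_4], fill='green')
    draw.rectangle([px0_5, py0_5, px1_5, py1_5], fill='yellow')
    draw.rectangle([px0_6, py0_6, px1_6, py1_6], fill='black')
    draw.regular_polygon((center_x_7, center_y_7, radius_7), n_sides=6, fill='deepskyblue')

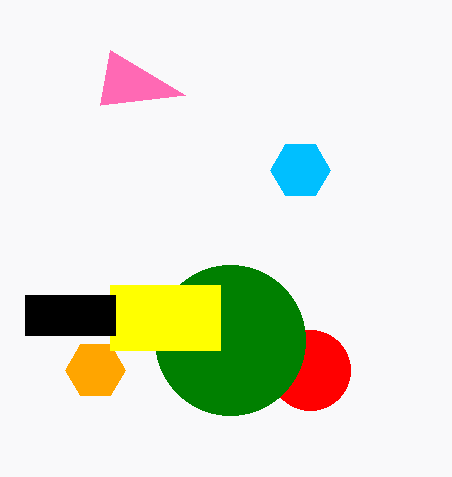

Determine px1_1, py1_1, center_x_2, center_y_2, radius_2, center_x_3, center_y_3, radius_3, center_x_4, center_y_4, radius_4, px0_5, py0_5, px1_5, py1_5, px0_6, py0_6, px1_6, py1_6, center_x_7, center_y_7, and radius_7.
px1_1 = 110; py1_1 = 50; center_x_2 = 310; center_y_2 = 370; radius_2 = 40; center_x_3 = 95; center_y_3 = 370; radius_3 = 30; center_x_4 = 230; center_y_4 = 340; radius_4 = 75; px0_5 = 110; py0_5 = 285; px1_5 = 220; py1_5 = 350; px0_6 = 25; py0_6 = 295; px1_6 = 115; py1_6 = 335; center_x_7 = 300; center_y_7 = 170; radius_7 = 30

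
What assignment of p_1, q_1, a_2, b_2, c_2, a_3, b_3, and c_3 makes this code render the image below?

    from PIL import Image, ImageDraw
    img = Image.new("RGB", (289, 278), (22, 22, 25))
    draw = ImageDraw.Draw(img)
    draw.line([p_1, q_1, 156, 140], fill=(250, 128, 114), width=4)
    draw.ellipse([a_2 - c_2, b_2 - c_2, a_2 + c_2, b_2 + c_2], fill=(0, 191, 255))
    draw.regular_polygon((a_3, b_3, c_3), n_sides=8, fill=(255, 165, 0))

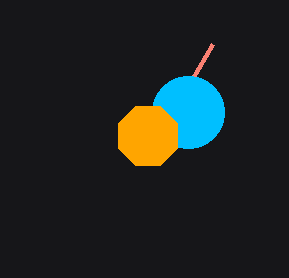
p_1 = 212; q_1 = 44; a_2 = 188; b_2 = 112; c_2 = 36; a_3 = 148; b_3 = 136; c_3 = 32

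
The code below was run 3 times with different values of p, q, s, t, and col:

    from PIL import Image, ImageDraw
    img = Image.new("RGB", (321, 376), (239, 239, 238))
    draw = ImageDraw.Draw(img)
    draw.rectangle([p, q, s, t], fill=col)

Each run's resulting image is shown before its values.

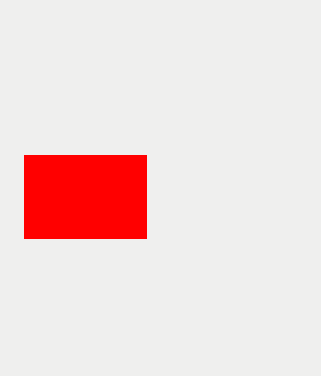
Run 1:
p = 24
q = 155
s = 146
t = 238
col = 'red'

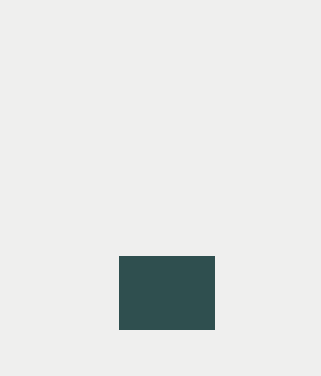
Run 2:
p = 119, q = 256, s = 214, t = 329, col = 'darkslategray'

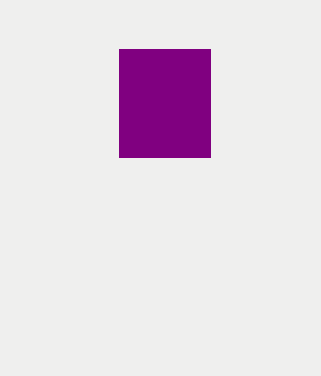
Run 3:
p = 119; q = 49; s = 210; t = 157; col = 'purple'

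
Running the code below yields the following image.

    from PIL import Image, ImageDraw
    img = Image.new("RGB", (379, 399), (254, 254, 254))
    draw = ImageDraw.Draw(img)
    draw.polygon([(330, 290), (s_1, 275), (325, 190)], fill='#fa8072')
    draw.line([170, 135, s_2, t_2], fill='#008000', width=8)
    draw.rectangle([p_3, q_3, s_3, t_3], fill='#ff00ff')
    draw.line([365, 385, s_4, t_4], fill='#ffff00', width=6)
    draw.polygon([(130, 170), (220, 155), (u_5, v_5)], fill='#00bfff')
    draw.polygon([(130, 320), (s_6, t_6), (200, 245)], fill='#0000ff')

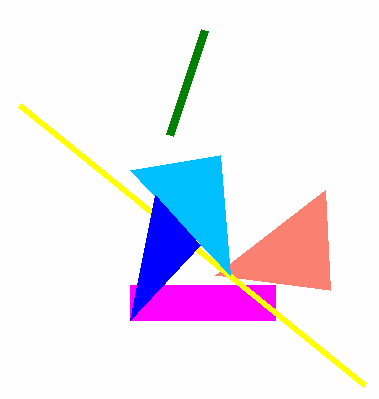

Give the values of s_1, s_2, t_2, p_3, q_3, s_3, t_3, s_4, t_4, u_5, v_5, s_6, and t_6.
s_1 = 215
s_2 = 205
t_2 = 30
p_3 = 130
q_3 = 285
s_3 = 275
t_3 = 320
s_4 = 20
t_4 = 105
u_5 = 230
v_5 = 275
s_6 = 155
t_6 = 195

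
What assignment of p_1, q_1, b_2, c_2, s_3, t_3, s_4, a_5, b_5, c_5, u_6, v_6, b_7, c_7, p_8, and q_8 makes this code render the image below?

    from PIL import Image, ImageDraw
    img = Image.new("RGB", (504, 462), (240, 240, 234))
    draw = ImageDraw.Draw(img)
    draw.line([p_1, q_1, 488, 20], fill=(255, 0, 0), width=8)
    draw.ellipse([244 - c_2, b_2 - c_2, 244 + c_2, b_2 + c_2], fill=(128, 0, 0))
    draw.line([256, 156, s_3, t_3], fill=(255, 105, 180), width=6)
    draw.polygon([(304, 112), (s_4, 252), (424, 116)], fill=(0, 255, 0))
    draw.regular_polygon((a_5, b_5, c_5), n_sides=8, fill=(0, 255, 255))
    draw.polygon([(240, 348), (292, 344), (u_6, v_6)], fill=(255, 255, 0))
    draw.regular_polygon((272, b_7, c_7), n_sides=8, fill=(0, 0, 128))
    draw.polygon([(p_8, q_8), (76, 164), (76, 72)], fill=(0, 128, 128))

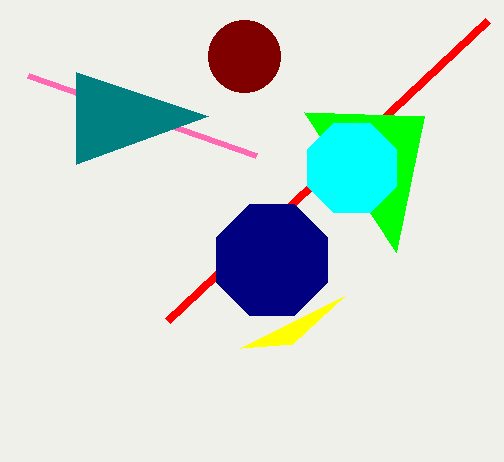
p_1 = 168, q_1 = 320, b_2 = 56, c_2 = 36, s_3 = 28, t_3 = 76, s_4 = 396, a_5 = 352, b_5 = 168, c_5 = 48, u_6 = 344, v_6 = 296, b_7 = 260, c_7 = 60, p_8 = 208, q_8 = 116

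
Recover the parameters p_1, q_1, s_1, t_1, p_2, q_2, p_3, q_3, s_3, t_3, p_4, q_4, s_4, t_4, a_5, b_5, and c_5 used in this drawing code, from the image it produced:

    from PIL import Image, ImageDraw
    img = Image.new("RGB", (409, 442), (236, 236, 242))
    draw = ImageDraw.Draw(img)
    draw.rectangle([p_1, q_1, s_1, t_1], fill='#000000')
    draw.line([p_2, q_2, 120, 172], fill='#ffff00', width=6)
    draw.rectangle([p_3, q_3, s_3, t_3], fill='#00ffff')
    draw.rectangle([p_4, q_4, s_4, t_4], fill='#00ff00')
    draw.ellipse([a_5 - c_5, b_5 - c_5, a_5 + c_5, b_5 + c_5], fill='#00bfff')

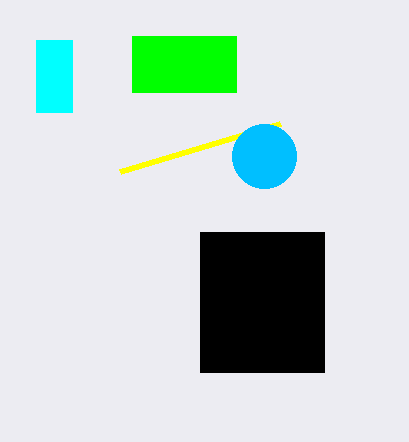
p_1 = 200, q_1 = 232, s_1 = 324, t_1 = 372, p_2 = 280, q_2 = 124, p_3 = 36, q_3 = 40, s_3 = 72, t_3 = 112, p_4 = 132, q_4 = 36, s_4 = 236, t_4 = 92, a_5 = 264, b_5 = 156, c_5 = 32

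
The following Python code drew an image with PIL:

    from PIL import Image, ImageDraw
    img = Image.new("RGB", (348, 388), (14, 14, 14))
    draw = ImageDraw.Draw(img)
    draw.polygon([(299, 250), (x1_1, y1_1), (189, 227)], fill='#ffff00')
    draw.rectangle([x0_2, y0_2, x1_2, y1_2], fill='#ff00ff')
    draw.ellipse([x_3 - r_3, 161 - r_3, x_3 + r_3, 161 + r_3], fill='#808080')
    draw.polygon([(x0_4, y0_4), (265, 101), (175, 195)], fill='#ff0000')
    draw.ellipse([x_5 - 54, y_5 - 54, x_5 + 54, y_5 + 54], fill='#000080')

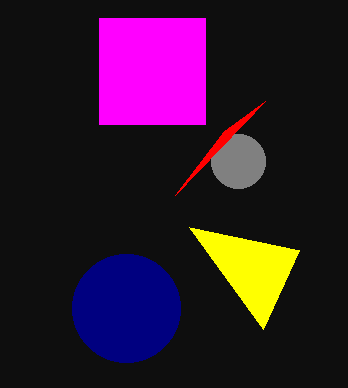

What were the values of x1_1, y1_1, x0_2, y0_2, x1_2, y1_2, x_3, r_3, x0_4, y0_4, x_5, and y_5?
x1_1 = 263, y1_1 = 329, x0_2 = 99, y0_2 = 18, x1_2 = 205, y1_2 = 124, x_3 = 238, r_3 = 27, x0_4 = 224, y0_4 = 131, x_5 = 126, y_5 = 308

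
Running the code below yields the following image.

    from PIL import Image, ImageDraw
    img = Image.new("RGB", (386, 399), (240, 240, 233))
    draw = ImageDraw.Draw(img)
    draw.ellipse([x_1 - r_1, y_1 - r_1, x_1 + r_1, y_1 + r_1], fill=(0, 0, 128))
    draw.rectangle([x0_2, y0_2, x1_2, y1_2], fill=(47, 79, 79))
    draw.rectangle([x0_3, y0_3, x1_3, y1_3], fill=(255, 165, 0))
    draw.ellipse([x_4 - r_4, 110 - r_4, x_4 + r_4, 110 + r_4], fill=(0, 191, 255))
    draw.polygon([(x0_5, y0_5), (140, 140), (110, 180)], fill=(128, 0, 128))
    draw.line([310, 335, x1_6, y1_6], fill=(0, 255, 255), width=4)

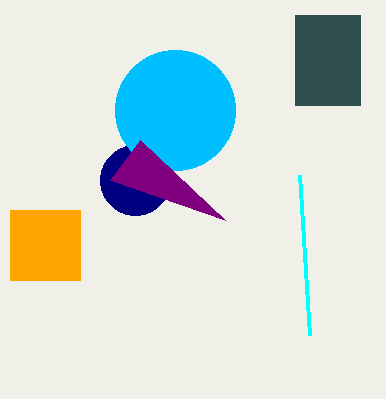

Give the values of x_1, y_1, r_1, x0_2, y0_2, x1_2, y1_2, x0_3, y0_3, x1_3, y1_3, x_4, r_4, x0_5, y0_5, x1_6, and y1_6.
x_1 = 135, y_1 = 180, r_1 = 35, x0_2 = 295, y0_2 = 15, x1_2 = 360, y1_2 = 105, x0_3 = 10, y0_3 = 210, x1_3 = 80, y1_3 = 280, x_4 = 175, r_4 = 60, x0_5 = 225, y0_5 = 220, x1_6 = 300, y1_6 = 175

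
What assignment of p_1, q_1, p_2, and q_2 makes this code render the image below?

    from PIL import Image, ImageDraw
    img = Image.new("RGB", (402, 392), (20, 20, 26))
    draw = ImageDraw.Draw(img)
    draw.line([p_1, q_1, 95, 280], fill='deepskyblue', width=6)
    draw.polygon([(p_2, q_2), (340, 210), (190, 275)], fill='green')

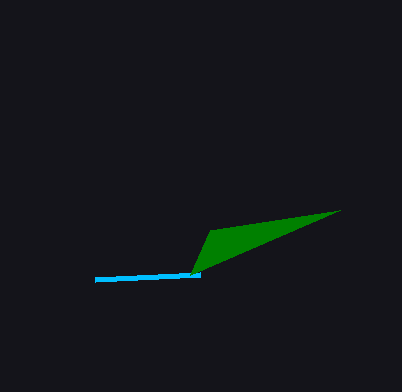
p_1 = 200, q_1 = 275, p_2 = 210, q_2 = 230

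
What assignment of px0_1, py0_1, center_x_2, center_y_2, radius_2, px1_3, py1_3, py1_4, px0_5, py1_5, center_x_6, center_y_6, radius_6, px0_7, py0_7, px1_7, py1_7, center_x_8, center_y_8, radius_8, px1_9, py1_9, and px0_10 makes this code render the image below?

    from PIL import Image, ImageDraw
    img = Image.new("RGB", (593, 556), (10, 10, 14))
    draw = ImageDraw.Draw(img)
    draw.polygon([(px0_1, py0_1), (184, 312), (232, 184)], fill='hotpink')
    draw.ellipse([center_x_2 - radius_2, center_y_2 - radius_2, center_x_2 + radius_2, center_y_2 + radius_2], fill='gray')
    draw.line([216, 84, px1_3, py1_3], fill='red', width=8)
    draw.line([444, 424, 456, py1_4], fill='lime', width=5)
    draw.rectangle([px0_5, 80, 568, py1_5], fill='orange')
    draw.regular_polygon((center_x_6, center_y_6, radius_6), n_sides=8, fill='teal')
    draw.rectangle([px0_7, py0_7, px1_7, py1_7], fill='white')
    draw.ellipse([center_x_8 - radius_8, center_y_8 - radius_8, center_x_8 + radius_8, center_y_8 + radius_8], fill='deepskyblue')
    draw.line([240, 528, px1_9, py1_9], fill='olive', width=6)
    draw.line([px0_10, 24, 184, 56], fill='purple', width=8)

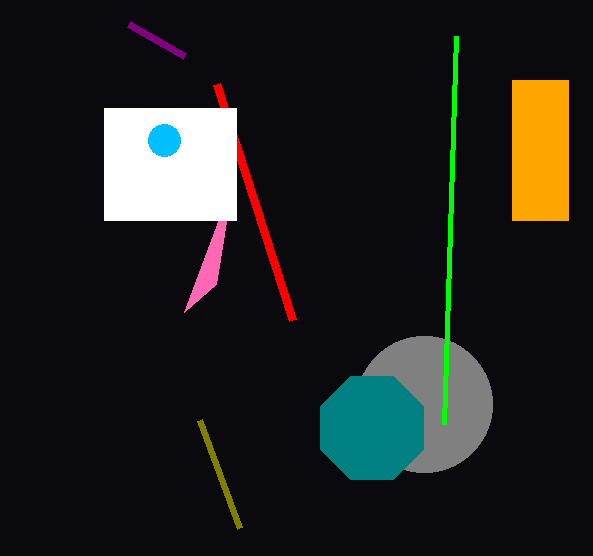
px0_1 = 216, py0_1 = 284, center_x_2 = 424, center_y_2 = 404, radius_2 = 68, px1_3 = 292, py1_3 = 320, py1_4 = 36, px0_5 = 512, py1_5 = 220, center_x_6 = 372, center_y_6 = 428, radius_6 = 56, px0_7 = 104, py0_7 = 108, px1_7 = 236, py1_7 = 220, center_x_8 = 164, center_y_8 = 140, radius_8 = 16, px1_9 = 200, py1_9 = 420, px0_10 = 128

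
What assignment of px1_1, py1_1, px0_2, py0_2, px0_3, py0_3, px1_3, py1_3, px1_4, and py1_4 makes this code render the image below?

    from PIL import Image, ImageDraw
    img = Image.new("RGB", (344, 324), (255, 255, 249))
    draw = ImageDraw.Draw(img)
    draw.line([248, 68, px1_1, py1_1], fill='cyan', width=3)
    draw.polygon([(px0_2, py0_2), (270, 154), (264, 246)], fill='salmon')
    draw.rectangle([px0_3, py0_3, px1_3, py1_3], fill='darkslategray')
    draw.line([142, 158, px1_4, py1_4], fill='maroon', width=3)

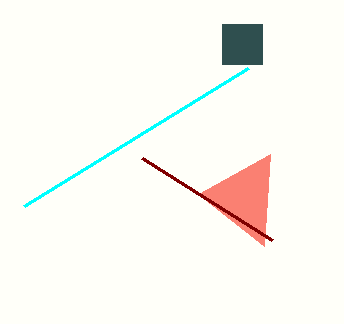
px1_1 = 24, py1_1 = 206, px0_2 = 198, py0_2 = 194, px0_3 = 222, py0_3 = 24, px1_3 = 262, py1_3 = 64, px1_4 = 272, py1_4 = 240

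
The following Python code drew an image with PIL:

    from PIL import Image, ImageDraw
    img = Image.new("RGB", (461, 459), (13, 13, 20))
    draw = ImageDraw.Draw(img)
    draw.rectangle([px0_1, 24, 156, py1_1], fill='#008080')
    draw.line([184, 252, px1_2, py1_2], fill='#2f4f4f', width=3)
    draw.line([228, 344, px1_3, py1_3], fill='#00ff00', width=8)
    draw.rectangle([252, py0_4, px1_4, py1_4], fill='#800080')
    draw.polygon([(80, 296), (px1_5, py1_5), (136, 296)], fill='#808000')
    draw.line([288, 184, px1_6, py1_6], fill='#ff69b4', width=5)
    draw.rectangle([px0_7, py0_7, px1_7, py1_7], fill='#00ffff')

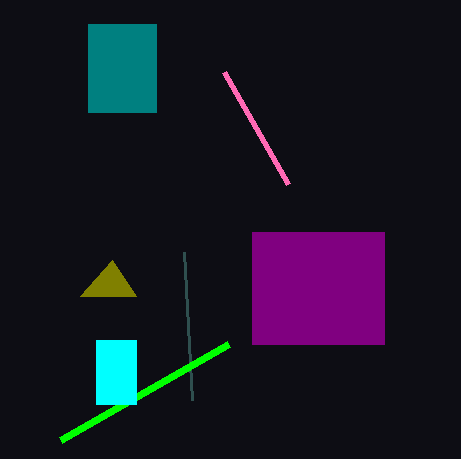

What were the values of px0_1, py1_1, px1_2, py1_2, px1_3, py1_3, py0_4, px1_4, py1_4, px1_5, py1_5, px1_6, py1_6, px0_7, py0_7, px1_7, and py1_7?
px0_1 = 88, py1_1 = 112, px1_2 = 192, py1_2 = 400, px1_3 = 60, py1_3 = 440, py0_4 = 232, px1_4 = 384, py1_4 = 344, px1_5 = 112, py1_5 = 260, px1_6 = 224, py1_6 = 72, px0_7 = 96, py0_7 = 340, px1_7 = 136, py1_7 = 404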